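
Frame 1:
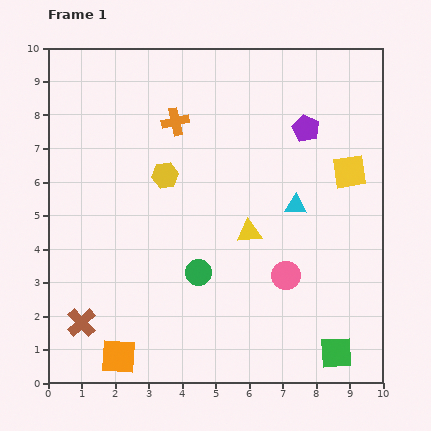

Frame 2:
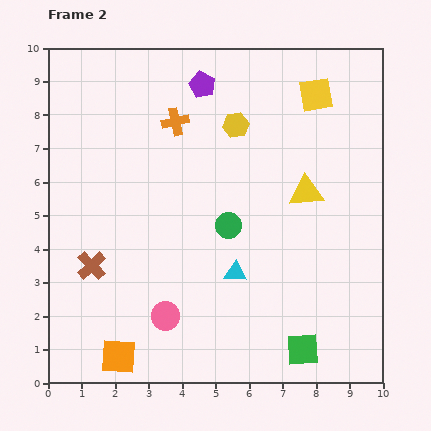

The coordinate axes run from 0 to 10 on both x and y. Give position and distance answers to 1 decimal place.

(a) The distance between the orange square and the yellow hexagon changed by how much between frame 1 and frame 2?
+2.1

Distance in frame 1: 5.6. Distance in frame 2: 7.7.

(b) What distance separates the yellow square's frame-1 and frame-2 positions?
2.5

The yellow square moved from (9.0, 6.3) to (8.0, 8.6), a distance of √(1.0² + 2.3²) ≈ 2.5.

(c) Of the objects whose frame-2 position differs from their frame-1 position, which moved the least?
the green square

(moved 1.0)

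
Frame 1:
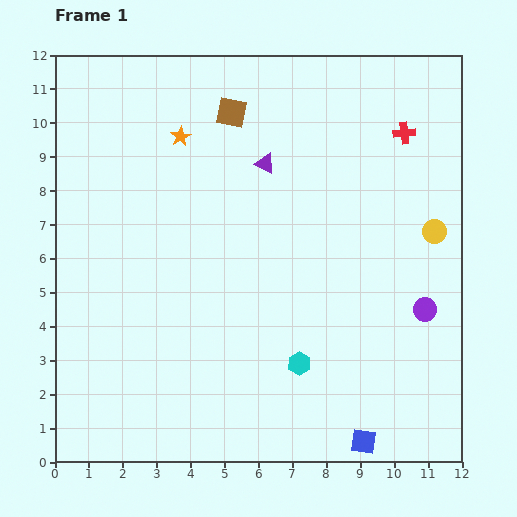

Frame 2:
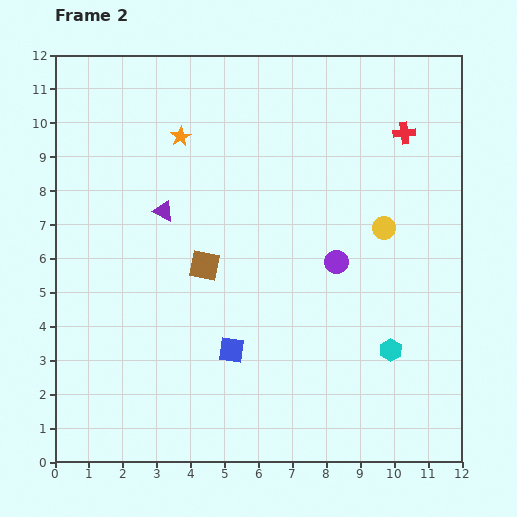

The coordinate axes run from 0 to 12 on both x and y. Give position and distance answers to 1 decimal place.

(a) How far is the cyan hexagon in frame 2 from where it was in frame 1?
2.7

The cyan hexagon moved from (7.2, 2.9) to (9.9, 3.3), a distance of √(2.7² + 0.4²) ≈ 2.7.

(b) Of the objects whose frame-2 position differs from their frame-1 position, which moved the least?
the yellow circle

(moved 1.5)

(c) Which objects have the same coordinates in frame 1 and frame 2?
the orange star, the red cross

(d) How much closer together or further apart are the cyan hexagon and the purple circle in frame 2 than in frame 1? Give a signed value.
-0.9

Distance in frame 1: 4.0. Distance in frame 2: 3.1.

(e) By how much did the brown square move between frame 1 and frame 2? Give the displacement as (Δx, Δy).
(-0.8, -4.5)

The brown square was at (5.2, 10.3) in frame 1 and (4.4, 5.8) in frame 2.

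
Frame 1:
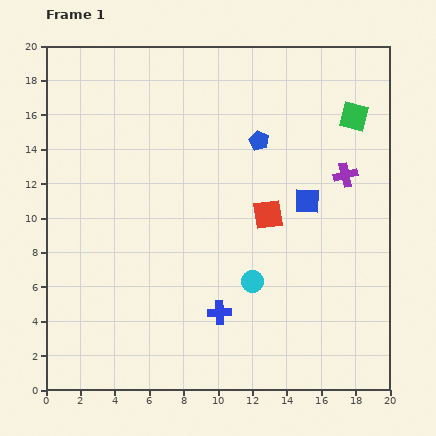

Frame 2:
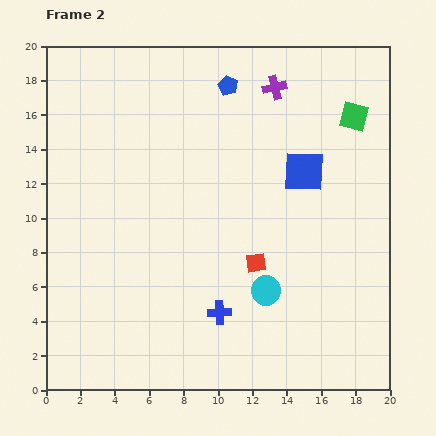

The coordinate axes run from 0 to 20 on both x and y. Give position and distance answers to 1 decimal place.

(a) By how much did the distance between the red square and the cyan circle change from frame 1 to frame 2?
-2.3

Distance in frame 1: 4.0. Distance in frame 2: 1.7.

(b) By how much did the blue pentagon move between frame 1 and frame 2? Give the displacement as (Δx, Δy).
(-1.8, 3.2)

The blue pentagon was at (12.4, 14.5) in frame 1 and (10.6, 17.7) in frame 2.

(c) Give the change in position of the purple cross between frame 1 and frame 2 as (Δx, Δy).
(-4.1, 5.1)

The purple cross was at (17.4, 12.5) in frame 1 and (13.3, 17.6) in frame 2.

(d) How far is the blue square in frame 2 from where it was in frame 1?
1.7

The blue square moved from (15.2, 11.0) to (15.0, 12.7), a distance of √(0.2² + 1.7²) ≈ 1.7.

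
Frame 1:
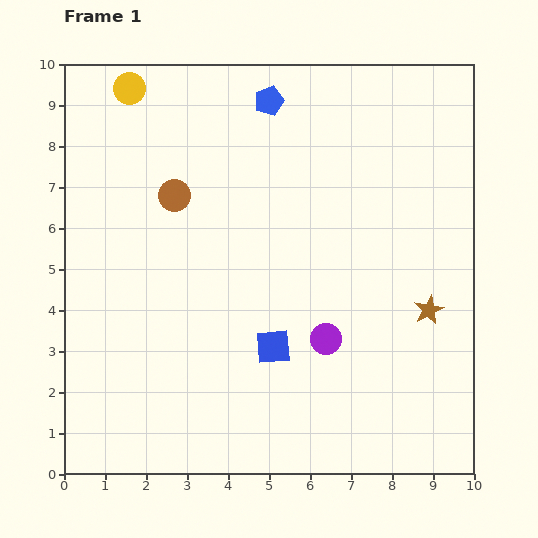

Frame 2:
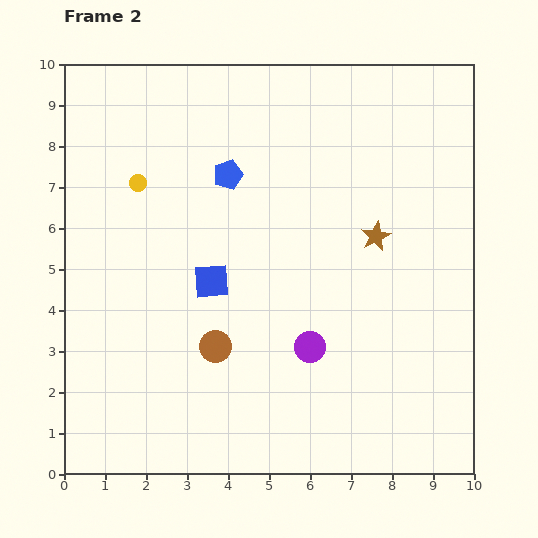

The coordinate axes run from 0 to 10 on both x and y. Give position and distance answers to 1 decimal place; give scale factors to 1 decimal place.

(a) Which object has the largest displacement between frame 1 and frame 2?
the brown circle

(moved 3.8; next 2.3)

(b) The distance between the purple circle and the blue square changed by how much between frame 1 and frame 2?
+1.6

Distance in frame 1: 1.3. Distance in frame 2: 2.9.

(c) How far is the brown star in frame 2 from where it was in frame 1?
2.2

The brown star moved from (8.9, 4.0) to (7.6, 5.8), a distance of √(1.3² + 1.8²) ≈ 2.2.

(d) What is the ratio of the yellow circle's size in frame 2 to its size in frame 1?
0.6×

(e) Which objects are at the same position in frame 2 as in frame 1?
none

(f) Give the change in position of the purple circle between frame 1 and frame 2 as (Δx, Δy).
(-0.4, -0.2)

The purple circle was at (6.4, 3.3) in frame 1 and (6.0, 3.1) in frame 2.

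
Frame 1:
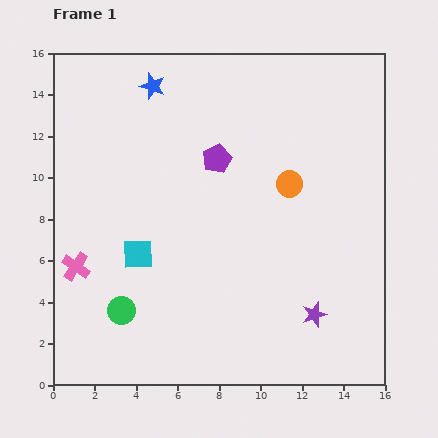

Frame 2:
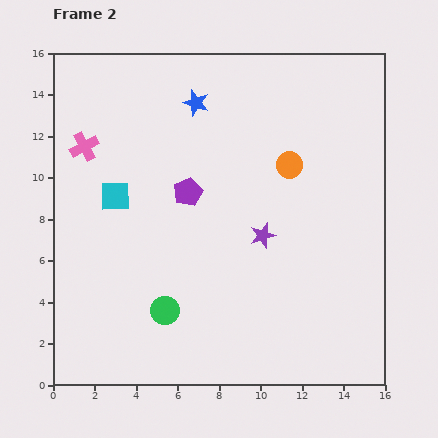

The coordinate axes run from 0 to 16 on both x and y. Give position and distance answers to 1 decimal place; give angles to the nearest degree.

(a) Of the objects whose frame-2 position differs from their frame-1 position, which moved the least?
the orange circle

(moved 0.9)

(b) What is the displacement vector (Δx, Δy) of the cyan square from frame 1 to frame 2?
(-1.1, 2.8)

The cyan square was at (4.1, 6.3) in frame 1 and (3.0, 9.1) in frame 2.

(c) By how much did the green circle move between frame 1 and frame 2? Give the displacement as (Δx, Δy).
(2.1, 0.0)

The green circle was at (3.3, 3.6) in frame 1 and (5.4, 3.6) in frame 2.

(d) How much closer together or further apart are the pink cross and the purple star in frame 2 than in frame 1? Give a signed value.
-2.1

Distance in frame 1: 11.7. Distance in frame 2: 9.6.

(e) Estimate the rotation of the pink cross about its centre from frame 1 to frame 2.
28° clockwise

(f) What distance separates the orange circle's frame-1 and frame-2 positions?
0.9

The orange circle moved from (11.4, 9.7) to (11.4, 10.6), a distance of √(0.0² + 0.9²) ≈ 0.9.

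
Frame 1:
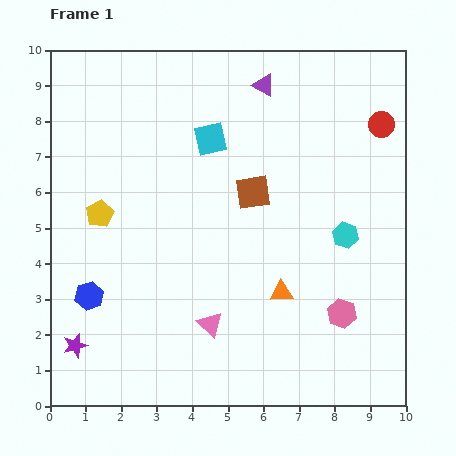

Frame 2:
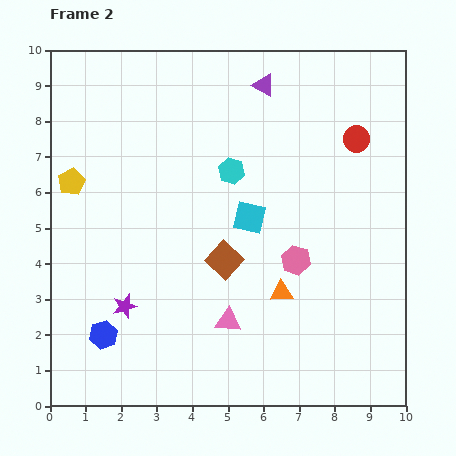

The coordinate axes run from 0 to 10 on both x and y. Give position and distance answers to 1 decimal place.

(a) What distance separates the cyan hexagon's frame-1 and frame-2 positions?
3.7

The cyan hexagon moved from (8.3, 4.8) to (5.1, 6.6), a distance of √(3.2² + 1.8²) ≈ 3.7.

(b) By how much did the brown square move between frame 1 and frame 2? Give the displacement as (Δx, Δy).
(-0.8, -1.9)

The brown square was at (5.7, 6.0) in frame 1 and (4.9, 4.1) in frame 2.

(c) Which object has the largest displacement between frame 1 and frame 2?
the cyan hexagon

(moved 3.7; next 2.5)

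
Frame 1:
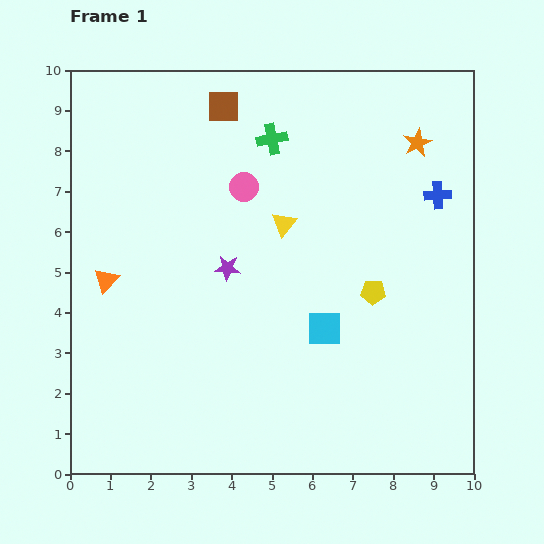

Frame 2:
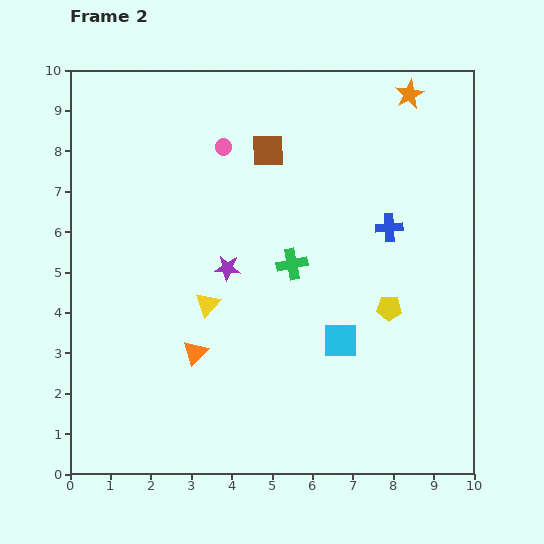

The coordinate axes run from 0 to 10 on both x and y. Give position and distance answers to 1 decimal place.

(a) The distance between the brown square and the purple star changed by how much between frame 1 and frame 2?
-0.9

Distance in frame 1: 4.0. Distance in frame 2: 3.1.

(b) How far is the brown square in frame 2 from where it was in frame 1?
1.6

The brown square moved from (3.8, 9.1) to (4.9, 8.0), a distance of √(1.1² + 1.1²) ≈ 1.6.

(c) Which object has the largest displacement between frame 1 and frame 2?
the green cross

(moved 3.1; next 2.8)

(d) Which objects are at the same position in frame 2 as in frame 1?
the purple star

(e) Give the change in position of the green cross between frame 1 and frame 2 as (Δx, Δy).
(0.5, -3.1)

The green cross was at (5.0, 8.3) in frame 1 and (5.5, 5.2) in frame 2.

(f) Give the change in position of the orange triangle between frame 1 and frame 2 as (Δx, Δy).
(2.2, -1.8)

The orange triangle was at (0.9, 4.8) in frame 1 and (3.1, 3.0) in frame 2.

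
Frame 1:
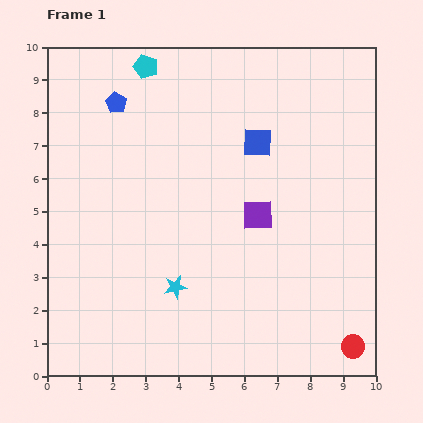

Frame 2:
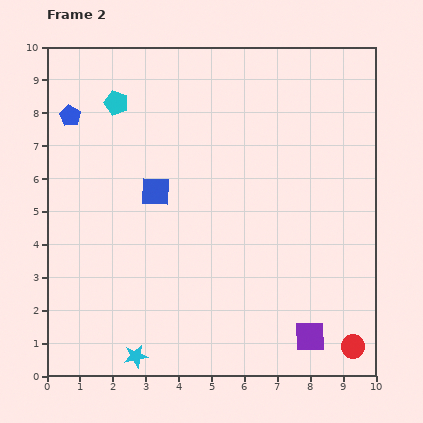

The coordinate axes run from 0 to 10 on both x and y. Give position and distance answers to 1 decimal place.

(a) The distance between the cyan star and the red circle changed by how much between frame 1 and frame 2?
+0.9

Distance in frame 1: 5.7. Distance in frame 2: 6.6.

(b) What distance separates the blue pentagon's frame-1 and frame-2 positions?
1.5

The blue pentagon moved from (2.1, 8.3) to (0.7, 7.9), a distance of √(1.4² + 0.4²) ≈ 1.5.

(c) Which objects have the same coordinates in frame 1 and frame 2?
the red circle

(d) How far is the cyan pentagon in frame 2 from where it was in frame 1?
1.4

The cyan pentagon moved from (3.0, 9.4) to (2.1, 8.3), a distance of √(0.9² + 1.1²) ≈ 1.4.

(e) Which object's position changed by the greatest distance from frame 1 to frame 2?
the purple square

(moved 4.0; next 3.4)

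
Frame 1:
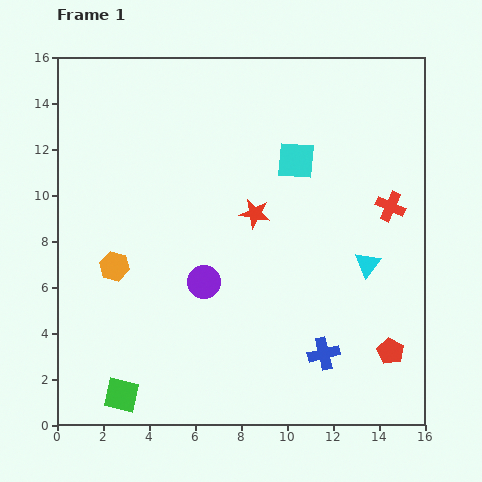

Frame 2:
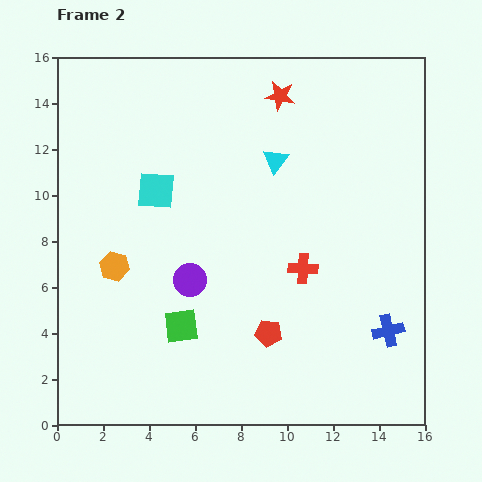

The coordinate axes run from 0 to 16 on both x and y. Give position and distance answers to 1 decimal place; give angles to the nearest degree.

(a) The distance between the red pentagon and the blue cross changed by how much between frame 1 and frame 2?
+2.3

Distance in frame 1: 2.9. Distance in frame 2: 5.2.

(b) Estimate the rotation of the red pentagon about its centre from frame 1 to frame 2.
21° counter-clockwise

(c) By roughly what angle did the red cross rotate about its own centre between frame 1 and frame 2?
20° counter-clockwise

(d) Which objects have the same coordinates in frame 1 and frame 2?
the orange hexagon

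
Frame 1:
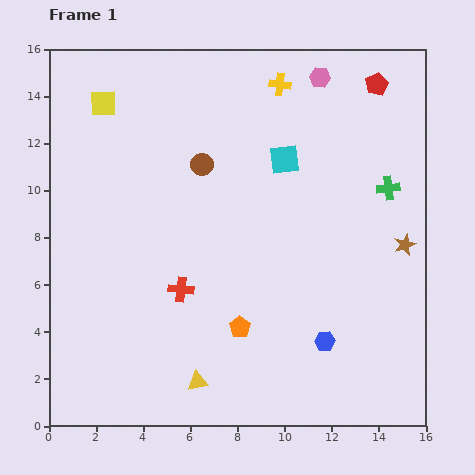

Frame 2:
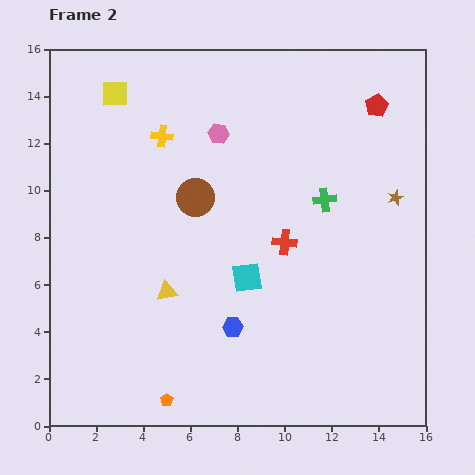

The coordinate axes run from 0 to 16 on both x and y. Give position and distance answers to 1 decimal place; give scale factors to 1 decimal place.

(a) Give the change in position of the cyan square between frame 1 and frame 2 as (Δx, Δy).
(-1.6, -5.0)

The cyan square was at (10.0, 11.3) in frame 1 and (8.4, 6.3) in frame 2.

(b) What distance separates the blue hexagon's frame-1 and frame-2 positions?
3.9

The blue hexagon moved from (11.7, 3.6) to (7.8, 4.2), a distance of √(3.9² + 0.6²) ≈ 3.9.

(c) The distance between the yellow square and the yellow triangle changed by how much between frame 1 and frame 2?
-3.8

Distance in frame 1: 12.5. Distance in frame 2: 8.7.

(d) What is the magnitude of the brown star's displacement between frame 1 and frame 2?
2.0

The brown star moved from (15.1, 7.7) to (14.7, 9.7), a distance of √(0.4² + 2.0²) ≈ 2.0.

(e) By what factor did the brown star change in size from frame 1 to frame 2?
0.7×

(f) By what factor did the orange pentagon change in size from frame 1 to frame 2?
0.6×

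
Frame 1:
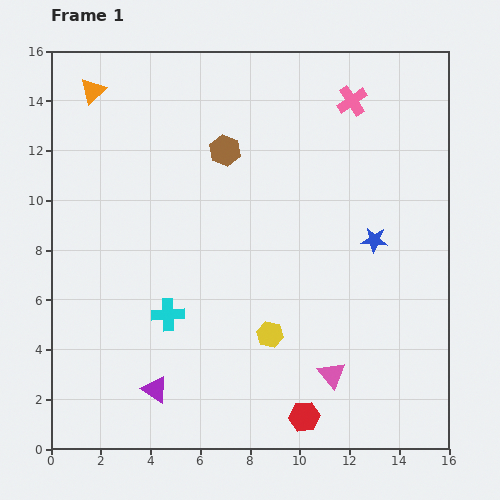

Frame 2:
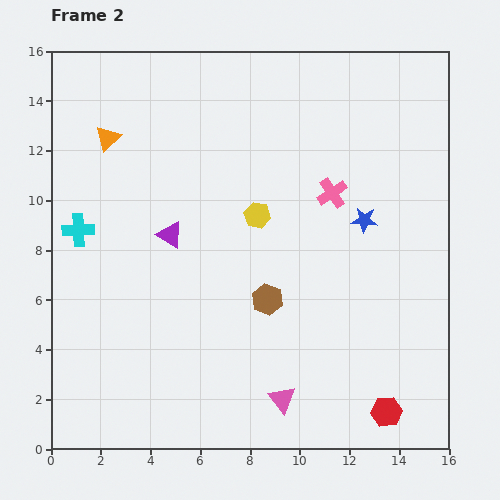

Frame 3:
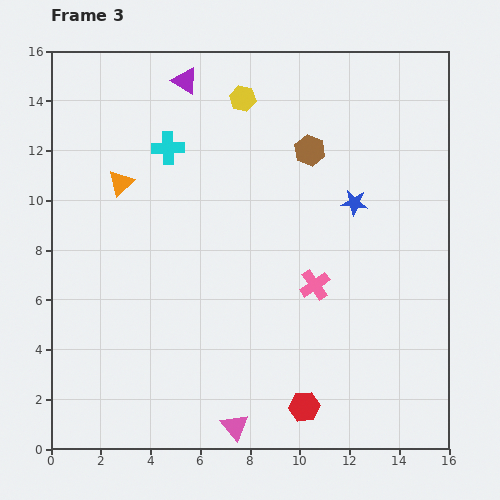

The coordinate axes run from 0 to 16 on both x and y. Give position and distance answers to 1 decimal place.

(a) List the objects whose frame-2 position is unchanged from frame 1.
none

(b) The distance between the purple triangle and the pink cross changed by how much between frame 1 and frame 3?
-4.3

Distance in frame 1: 14.0. Distance in frame 3: 9.7.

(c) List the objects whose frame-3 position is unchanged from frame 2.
none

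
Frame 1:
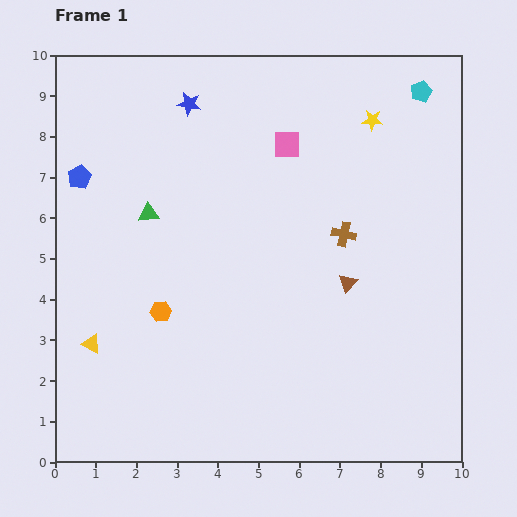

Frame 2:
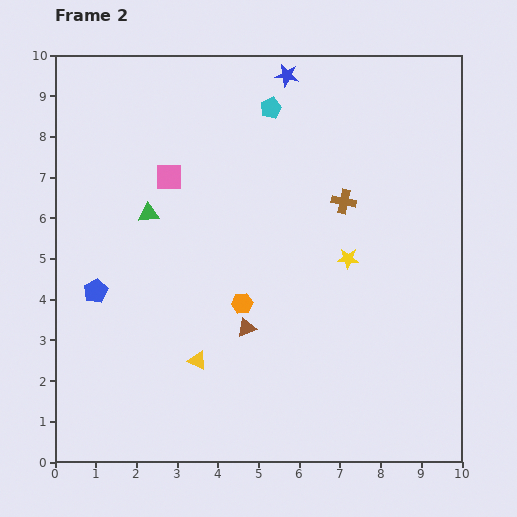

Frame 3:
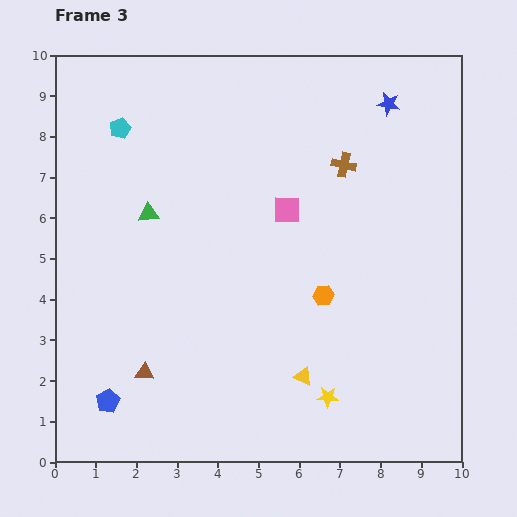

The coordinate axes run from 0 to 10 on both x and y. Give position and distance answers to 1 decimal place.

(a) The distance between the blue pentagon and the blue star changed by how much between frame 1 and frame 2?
+3.9

Distance in frame 1: 3.2. Distance in frame 2: 7.1.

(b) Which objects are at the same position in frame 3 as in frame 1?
the green triangle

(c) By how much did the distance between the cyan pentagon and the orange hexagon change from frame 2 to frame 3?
+1.6

Distance in frame 2: 4.9. Distance in frame 3: 6.5.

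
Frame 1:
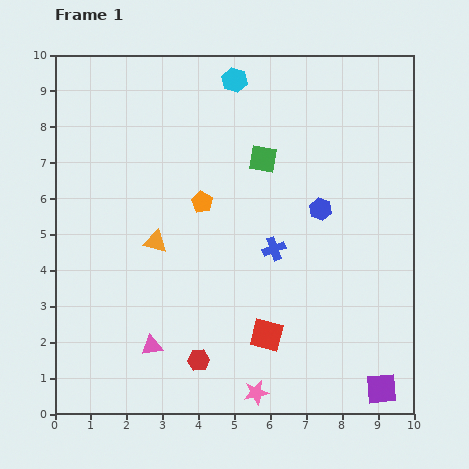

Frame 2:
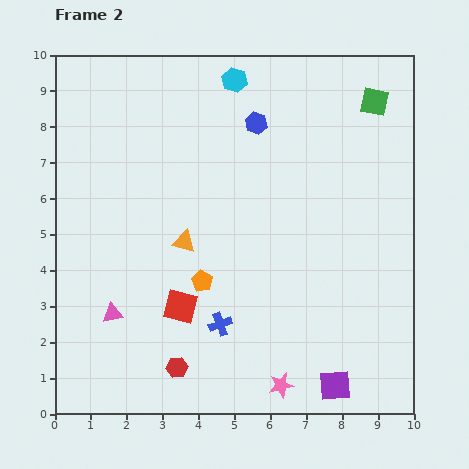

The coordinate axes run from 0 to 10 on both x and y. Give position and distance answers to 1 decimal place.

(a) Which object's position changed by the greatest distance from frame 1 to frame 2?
the green square

(moved 3.5; next 3.0)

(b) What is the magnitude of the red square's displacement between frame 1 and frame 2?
2.5

The red square moved from (5.9, 2.2) to (3.5, 3.0), a distance of √(2.4² + 0.8²) ≈ 2.5.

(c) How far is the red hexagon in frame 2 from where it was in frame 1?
0.6

The red hexagon moved from (4.0, 1.5) to (3.4, 1.3), a distance of √(0.6² + 0.2²) ≈ 0.6.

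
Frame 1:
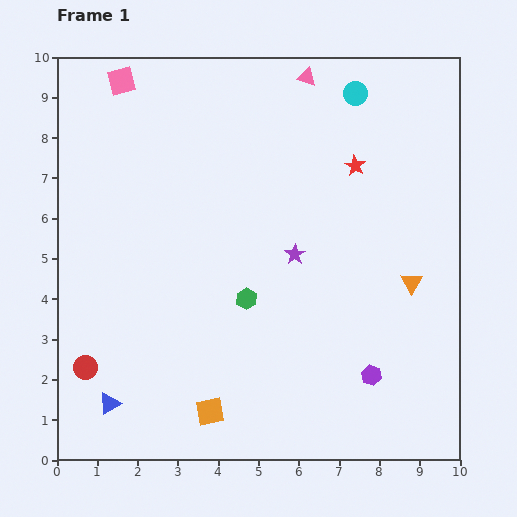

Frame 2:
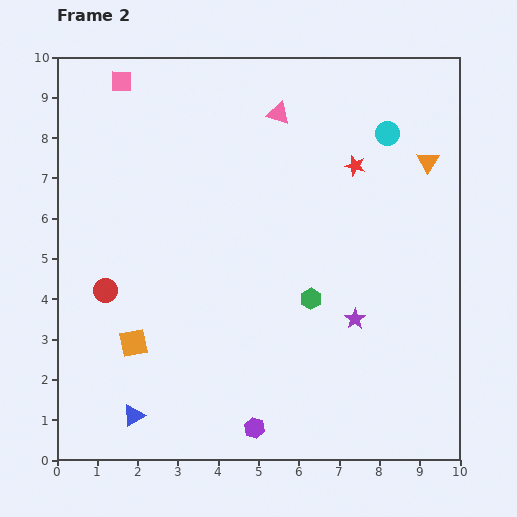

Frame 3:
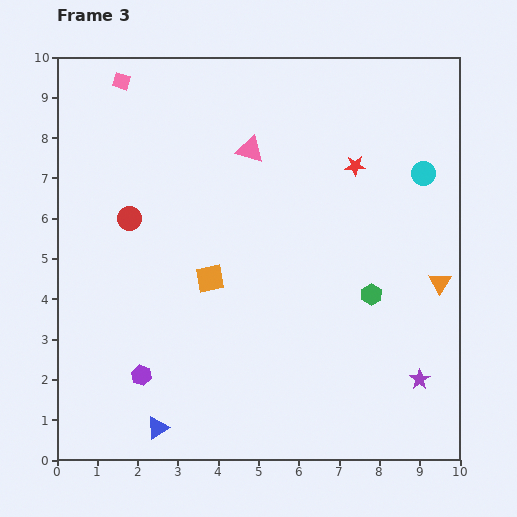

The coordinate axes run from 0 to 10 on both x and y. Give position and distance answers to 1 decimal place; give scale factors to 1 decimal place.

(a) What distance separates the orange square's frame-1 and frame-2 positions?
2.5

The orange square moved from (3.8, 1.2) to (1.9, 2.9), a distance of √(1.9² + 1.7²) ≈ 2.5.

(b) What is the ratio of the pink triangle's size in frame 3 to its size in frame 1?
1.5×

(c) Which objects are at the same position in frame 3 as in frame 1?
the pink square, the red star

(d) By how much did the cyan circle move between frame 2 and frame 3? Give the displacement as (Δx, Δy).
(0.9, -1.0)

The cyan circle was at (8.2, 8.1) in frame 2 and (9.1, 7.1) in frame 3.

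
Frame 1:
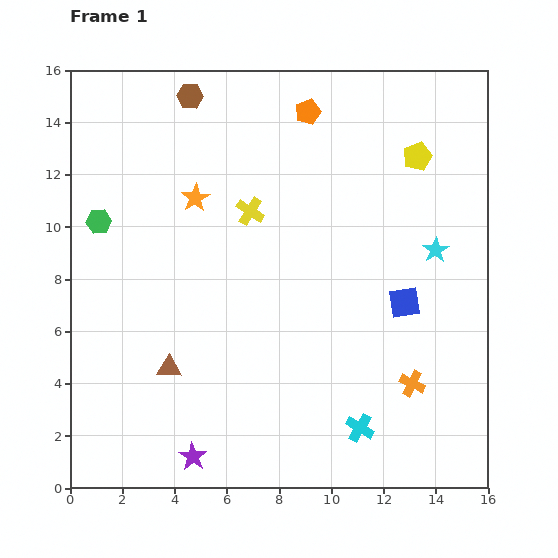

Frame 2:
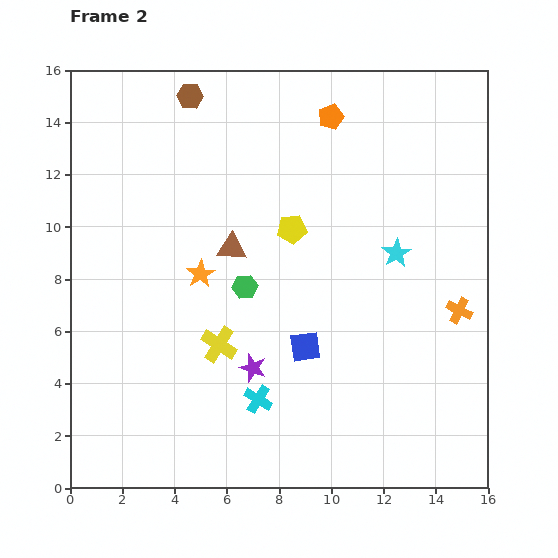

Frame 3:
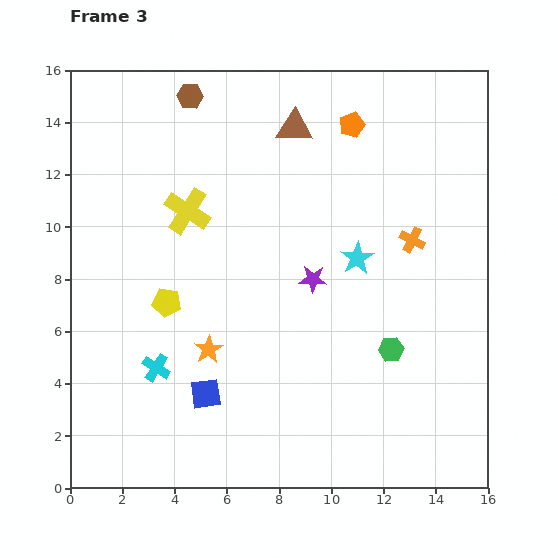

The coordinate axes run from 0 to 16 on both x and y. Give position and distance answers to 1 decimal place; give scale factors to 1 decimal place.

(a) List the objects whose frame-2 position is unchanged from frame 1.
the brown hexagon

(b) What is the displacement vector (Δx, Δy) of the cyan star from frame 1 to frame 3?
(-3.0, -0.3)

The cyan star was at (14.0, 9.1) in frame 1 and (11.0, 8.8) in frame 3.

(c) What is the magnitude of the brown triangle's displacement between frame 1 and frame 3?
10.4

The brown triangle moved from (3.8, 4.6) to (8.6, 13.8), a distance of √(4.8² + 9.2²) ≈ 10.4.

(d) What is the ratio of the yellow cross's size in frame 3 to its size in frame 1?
1.6×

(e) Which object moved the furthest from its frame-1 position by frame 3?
the green hexagon

(moved 12.2; next 11.1)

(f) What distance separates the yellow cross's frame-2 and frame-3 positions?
5.2

The yellow cross moved from (5.7, 5.5) to (4.5, 10.6), a distance of √(1.2² + 5.1²) ≈ 5.2.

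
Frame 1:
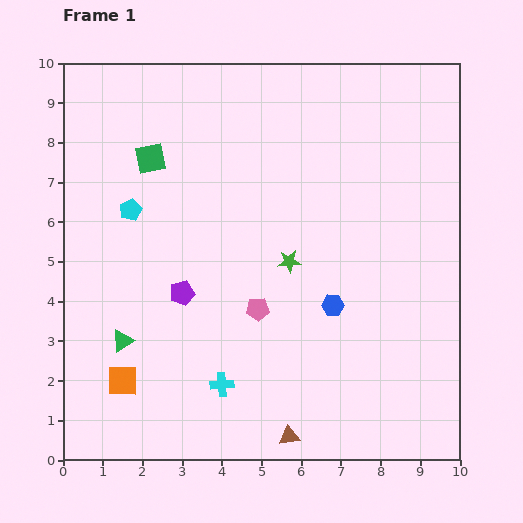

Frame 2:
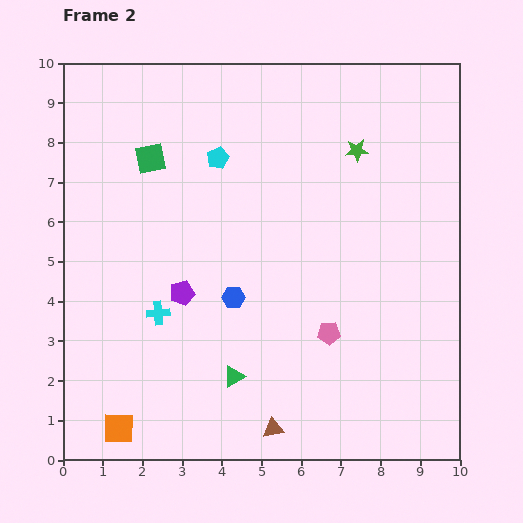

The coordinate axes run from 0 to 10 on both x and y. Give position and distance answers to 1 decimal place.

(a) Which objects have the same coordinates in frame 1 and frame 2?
the purple pentagon, the green square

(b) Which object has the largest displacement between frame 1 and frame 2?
the green star

(moved 3.3; next 2.9)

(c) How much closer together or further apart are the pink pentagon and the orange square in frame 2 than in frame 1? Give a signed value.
+2.0

Distance in frame 1: 3.8. Distance in frame 2: 5.8.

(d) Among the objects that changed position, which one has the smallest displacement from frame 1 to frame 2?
the brown triangle

(moved 0.4)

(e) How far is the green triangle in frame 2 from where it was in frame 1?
2.9

The green triangle moved from (1.5, 3.0) to (4.3, 2.1), a distance of √(2.8² + 0.9²) ≈ 2.9.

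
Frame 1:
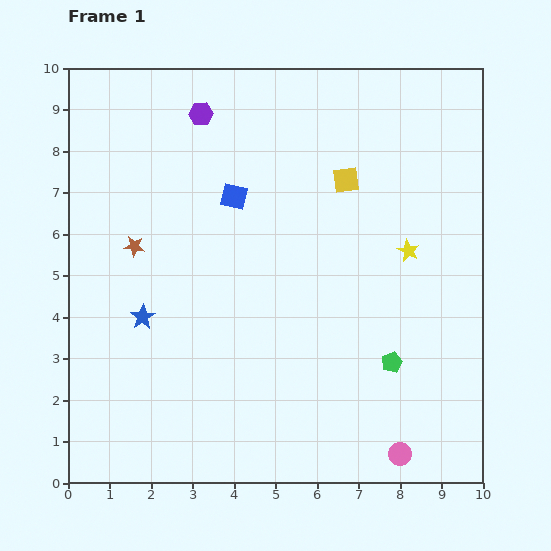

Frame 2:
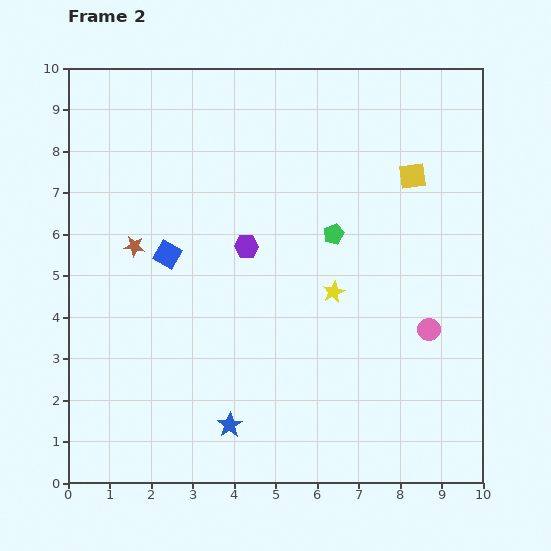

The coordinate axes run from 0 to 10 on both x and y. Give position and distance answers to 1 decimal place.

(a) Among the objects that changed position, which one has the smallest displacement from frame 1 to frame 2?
the yellow square

(moved 1.6)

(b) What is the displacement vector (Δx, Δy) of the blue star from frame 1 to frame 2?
(2.1, -2.6)

The blue star was at (1.8, 4.0) in frame 1 and (3.9, 1.4) in frame 2.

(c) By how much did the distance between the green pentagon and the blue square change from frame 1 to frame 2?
-1.5

Distance in frame 1: 5.5. Distance in frame 2: 4.0.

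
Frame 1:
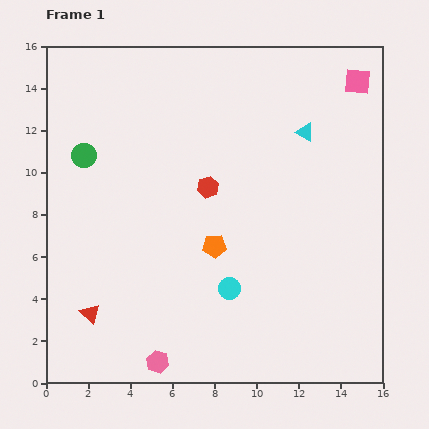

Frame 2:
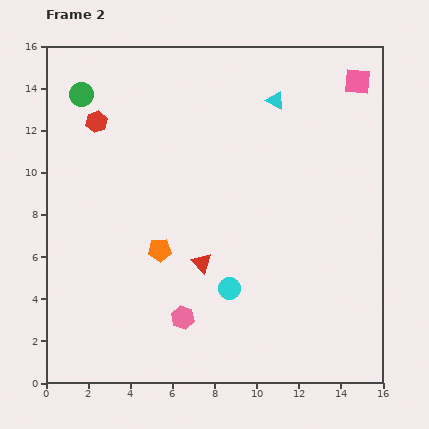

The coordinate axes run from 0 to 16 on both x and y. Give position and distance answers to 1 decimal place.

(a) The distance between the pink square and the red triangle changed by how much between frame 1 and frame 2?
-5.5

Distance in frame 1: 16.8. Distance in frame 2: 11.3.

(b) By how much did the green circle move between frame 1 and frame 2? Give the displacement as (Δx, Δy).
(-0.1, 2.9)

The green circle was at (1.8, 10.8) in frame 1 and (1.7, 13.7) in frame 2.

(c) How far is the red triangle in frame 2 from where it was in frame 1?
5.8

The red triangle moved from (2.1, 3.3) to (7.4, 5.7), a distance of √(5.3² + 2.4²) ≈ 5.8.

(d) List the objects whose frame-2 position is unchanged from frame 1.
the pink square, the cyan circle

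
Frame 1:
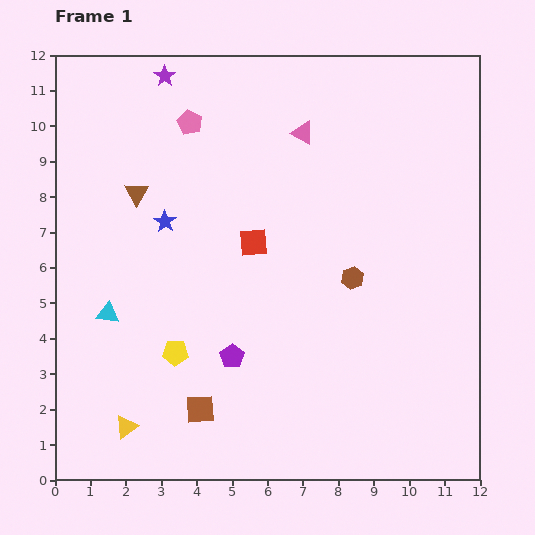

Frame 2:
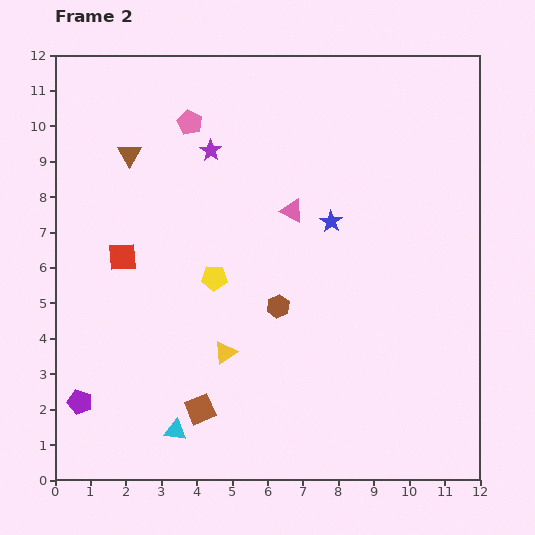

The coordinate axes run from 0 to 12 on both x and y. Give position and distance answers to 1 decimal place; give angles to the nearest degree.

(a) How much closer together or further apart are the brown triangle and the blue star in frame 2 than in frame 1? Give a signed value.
+4.9

Distance in frame 1: 1.1. Distance in frame 2: 6.0.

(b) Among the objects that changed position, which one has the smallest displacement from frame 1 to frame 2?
the brown triangle

(moved 1.1)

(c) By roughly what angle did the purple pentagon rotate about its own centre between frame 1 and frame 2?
19° counter-clockwise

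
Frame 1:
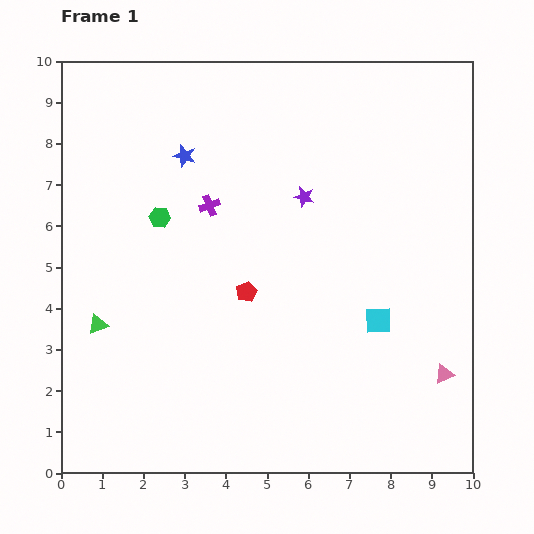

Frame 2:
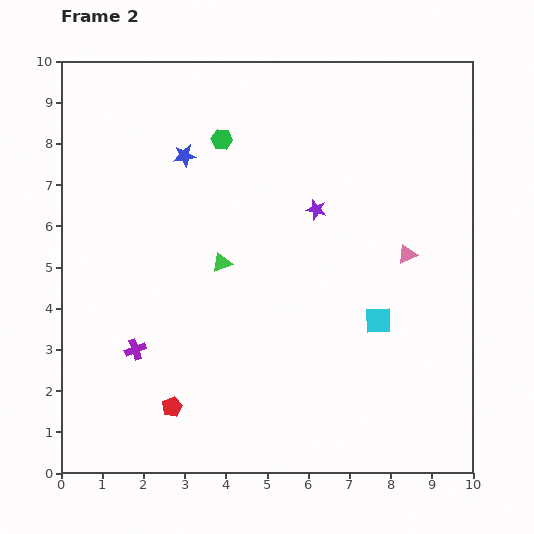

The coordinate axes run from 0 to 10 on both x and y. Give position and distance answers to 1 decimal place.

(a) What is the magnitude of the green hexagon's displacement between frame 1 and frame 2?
2.4

The green hexagon moved from (2.4, 6.2) to (3.9, 8.1), a distance of √(1.5² + 1.9²) ≈ 2.4.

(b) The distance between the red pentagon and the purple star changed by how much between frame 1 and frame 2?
+3.2

Distance in frame 1: 2.7. Distance in frame 2: 5.9.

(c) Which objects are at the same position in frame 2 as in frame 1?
the cyan square, the blue star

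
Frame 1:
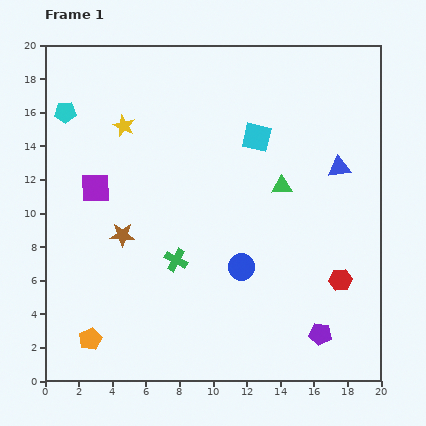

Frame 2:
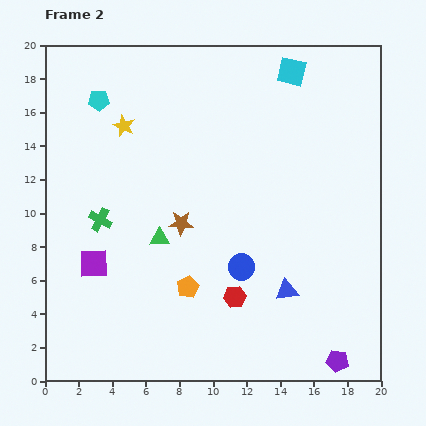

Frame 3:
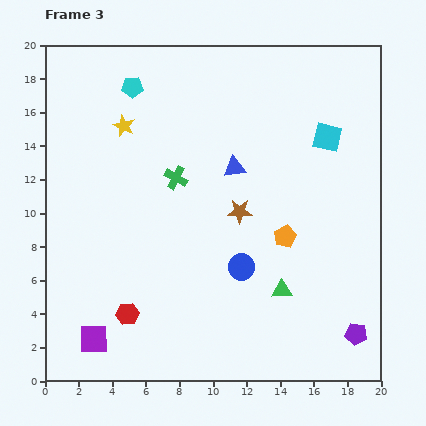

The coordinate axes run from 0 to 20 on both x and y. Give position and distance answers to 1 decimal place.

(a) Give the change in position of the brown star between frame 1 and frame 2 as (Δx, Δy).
(3.5, 0.7)

The brown star was at (4.6, 8.7) in frame 1 and (8.1, 9.4) in frame 2.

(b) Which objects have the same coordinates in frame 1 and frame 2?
the yellow star, the blue circle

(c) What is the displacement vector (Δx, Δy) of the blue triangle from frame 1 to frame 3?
(-6.2, 0.0)

The blue triangle was at (17.5, 12.7) in frame 1 and (11.3, 12.7) in frame 3.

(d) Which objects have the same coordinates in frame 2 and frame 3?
the yellow star, the blue circle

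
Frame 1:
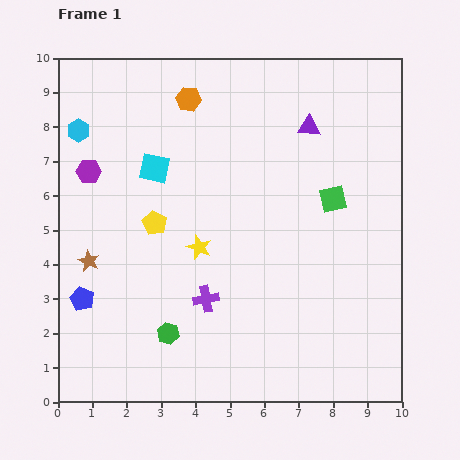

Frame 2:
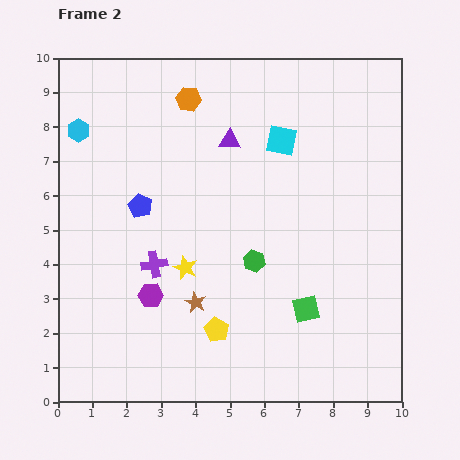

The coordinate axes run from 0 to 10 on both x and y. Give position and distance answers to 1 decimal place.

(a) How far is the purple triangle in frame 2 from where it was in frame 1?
2.3

The purple triangle moved from (7.3, 8.0) to (5.0, 7.6), a distance of √(2.3² + 0.4²) ≈ 2.3.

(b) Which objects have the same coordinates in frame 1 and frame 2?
the cyan hexagon, the orange hexagon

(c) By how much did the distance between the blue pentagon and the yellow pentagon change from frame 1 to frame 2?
+1.2

Distance in frame 1: 3.0. Distance in frame 2: 4.2.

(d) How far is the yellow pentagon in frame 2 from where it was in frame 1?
3.6

The yellow pentagon moved from (2.8, 5.2) to (4.6, 2.1), a distance of √(1.8² + 3.1²) ≈ 3.6.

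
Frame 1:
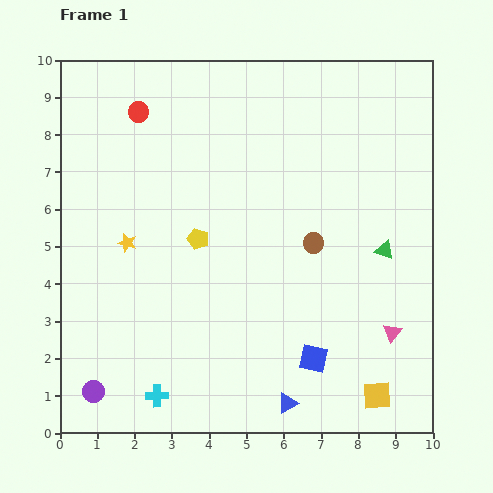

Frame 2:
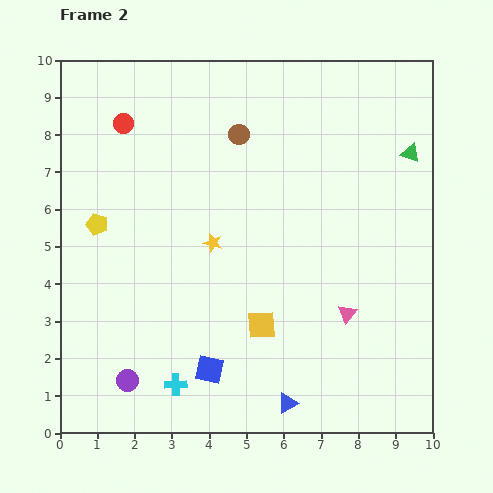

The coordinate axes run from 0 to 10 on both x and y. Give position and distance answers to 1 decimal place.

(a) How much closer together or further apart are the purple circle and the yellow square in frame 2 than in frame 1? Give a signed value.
-3.7

Distance in frame 1: 7.6. Distance in frame 2: 3.9.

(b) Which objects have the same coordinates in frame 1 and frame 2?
the blue triangle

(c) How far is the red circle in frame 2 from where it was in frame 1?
0.5

The red circle moved from (2.1, 8.6) to (1.7, 8.3), a distance of √(0.4² + 0.3²) ≈ 0.5.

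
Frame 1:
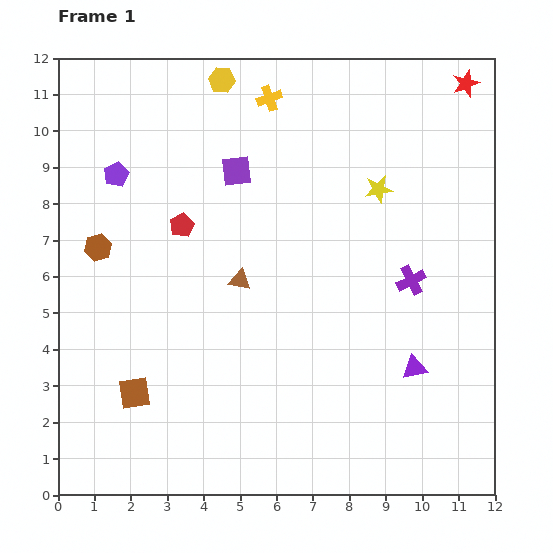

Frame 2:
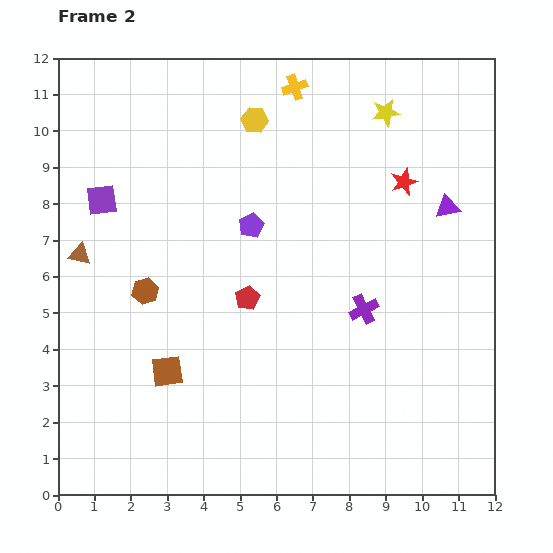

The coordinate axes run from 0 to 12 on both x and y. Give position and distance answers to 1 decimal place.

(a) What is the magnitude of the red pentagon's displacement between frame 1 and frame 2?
2.7

The red pentagon moved from (3.4, 7.4) to (5.2, 5.4), a distance of √(1.8² + 2.0²) ≈ 2.7.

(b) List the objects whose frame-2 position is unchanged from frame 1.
none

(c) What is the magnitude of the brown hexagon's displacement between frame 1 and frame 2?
1.8

The brown hexagon moved from (1.1, 6.8) to (2.4, 5.6), a distance of √(1.3² + 1.2²) ≈ 1.8.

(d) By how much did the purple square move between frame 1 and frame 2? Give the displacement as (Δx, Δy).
(-3.7, -0.8)

The purple square was at (4.9, 8.9) in frame 1 and (1.2, 8.1) in frame 2.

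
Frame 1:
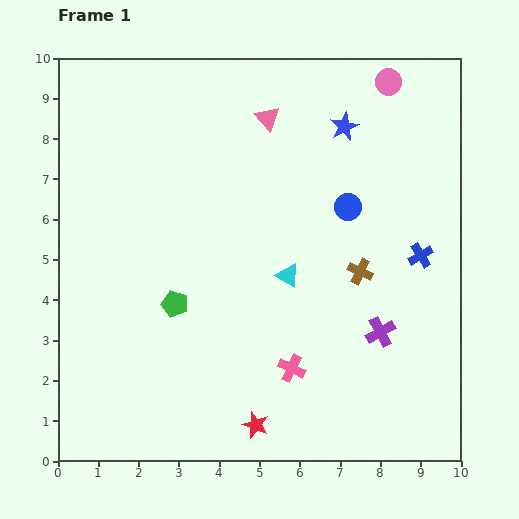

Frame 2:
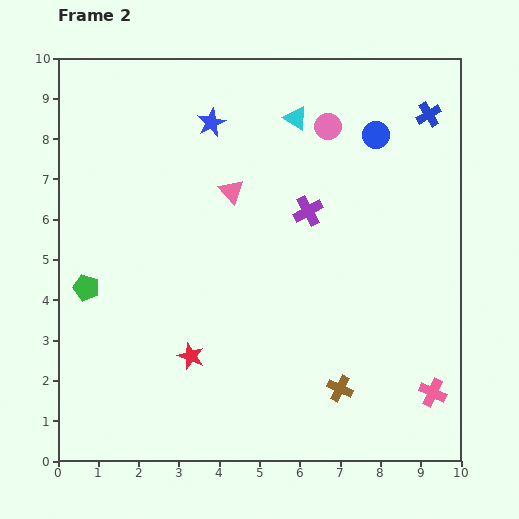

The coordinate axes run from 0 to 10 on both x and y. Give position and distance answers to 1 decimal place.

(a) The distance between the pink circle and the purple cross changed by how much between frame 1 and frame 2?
-4.0

Distance in frame 1: 6.2. Distance in frame 2: 2.2.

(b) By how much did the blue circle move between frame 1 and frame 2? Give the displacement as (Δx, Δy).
(0.7, 1.8)

The blue circle was at (7.2, 6.3) in frame 1 and (7.9, 8.1) in frame 2.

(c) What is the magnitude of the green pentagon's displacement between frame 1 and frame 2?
2.2

The green pentagon moved from (2.9, 3.9) to (0.7, 4.3), a distance of √(2.2² + 0.4²) ≈ 2.2.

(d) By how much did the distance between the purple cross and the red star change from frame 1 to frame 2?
+0.7

Distance in frame 1: 3.9. Distance in frame 2: 4.6.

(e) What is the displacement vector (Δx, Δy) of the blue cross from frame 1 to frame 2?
(0.2, 3.5)

The blue cross was at (9.0, 5.1) in frame 1 and (9.2, 8.6) in frame 2.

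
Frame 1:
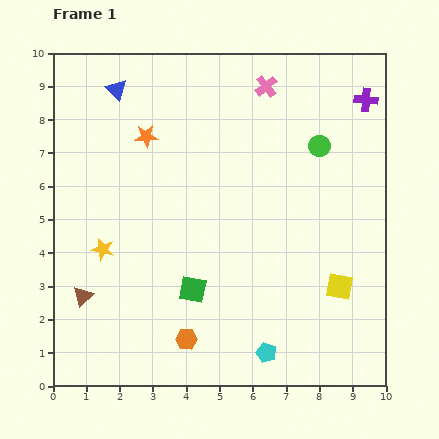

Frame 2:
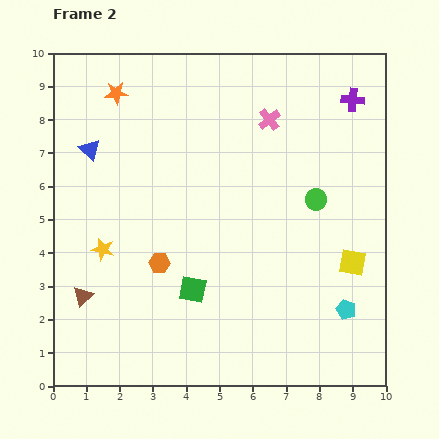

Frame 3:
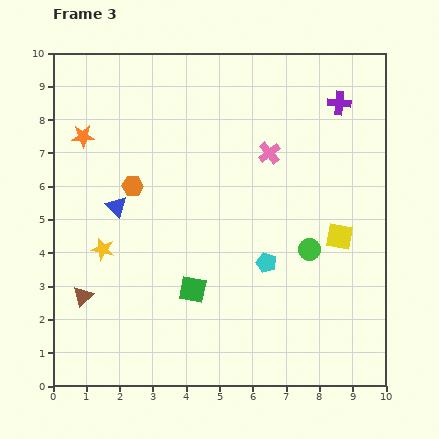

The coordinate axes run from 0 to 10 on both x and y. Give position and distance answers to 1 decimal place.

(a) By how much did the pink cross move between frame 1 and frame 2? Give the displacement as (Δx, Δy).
(0.1, -1.0)

The pink cross was at (6.4, 9.0) in frame 1 and (6.5, 8.0) in frame 2.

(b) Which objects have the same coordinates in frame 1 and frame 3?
the brown triangle, the yellow star, the green square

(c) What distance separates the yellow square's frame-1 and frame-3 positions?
1.5

The yellow square moved from (8.6, 3.0) to (8.6, 4.5), a distance of √(0.0² + 1.5²) ≈ 1.5.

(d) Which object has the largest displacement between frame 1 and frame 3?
the orange hexagon

(moved 4.9; next 3.5)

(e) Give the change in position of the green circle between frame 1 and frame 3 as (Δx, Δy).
(-0.3, -3.1)

The green circle was at (8.0, 7.2) in frame 1 and (7.7, 4.1) in frame 3.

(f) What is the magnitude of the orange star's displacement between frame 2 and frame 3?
1.6

The orange star moved from (1.9, 8.8) to (0.9, 7.5), a distance of √(1.0² + 1.3²) ≈ 1.6.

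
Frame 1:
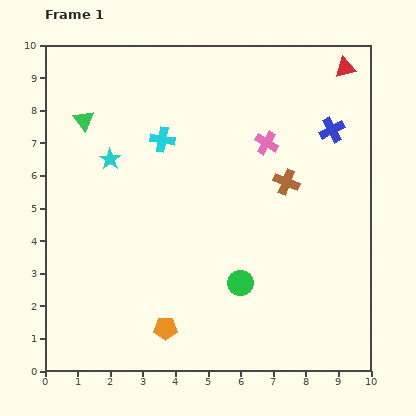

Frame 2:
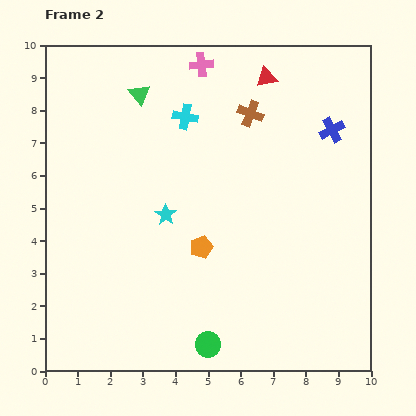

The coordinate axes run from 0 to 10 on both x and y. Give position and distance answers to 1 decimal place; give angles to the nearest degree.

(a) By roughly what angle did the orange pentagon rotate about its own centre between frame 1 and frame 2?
21° counter-clockwise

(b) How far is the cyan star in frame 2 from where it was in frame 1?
2.4

The cyan star moved from (2.0, 6.5) to (3.7, 4.8), a distance of √(1.7² + 1.7²) ≈ 2.4.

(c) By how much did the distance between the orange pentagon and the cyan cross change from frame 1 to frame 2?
-1.8

Distance in frame 1: 5.8. Distance in frame 2: 4.0.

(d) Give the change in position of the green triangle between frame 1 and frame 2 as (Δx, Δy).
(1.7, 0.8)

The green triangle was at (1.2, 7.7) in frame 1 and (2.9, 8.5) in frame 2.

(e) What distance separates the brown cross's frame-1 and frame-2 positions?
2.4

The brown cross moved from (7.4, 5.8) to (6.3, 7.9), a distance of √(1.1² + 2.1²) ≈ 2.4.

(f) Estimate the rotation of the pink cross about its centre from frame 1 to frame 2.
36° counter-clockwise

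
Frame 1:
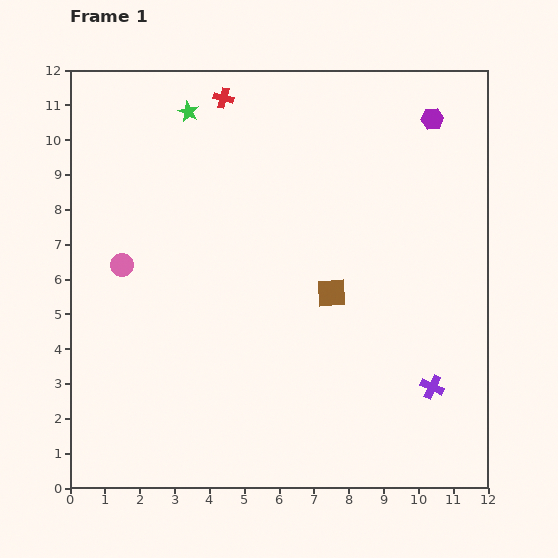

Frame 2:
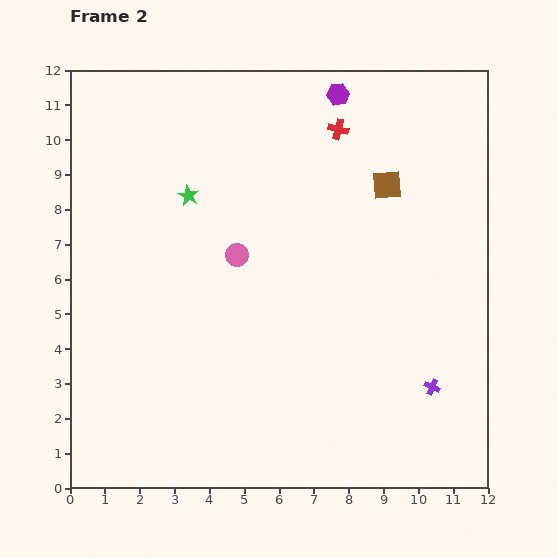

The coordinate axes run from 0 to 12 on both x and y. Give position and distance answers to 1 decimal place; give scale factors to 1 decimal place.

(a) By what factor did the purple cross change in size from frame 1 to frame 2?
0.7×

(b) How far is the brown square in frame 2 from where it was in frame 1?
3.5

The brown square moved from (7.5, 5.6) to (9.1, 8.7), a distance of √(1.6² + 3.1²) ≈ 3.5.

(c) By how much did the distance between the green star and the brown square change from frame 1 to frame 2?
-0.9

Distance in frame 1: 6.6. Distance in frame 2: 5.7.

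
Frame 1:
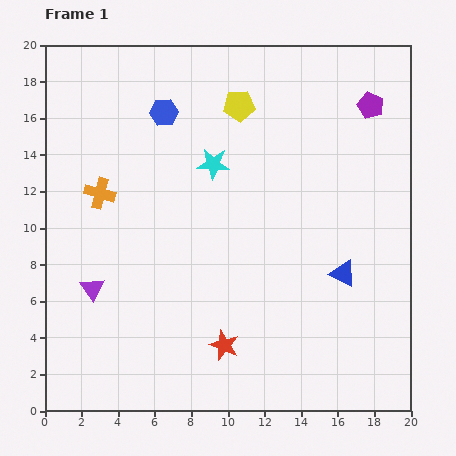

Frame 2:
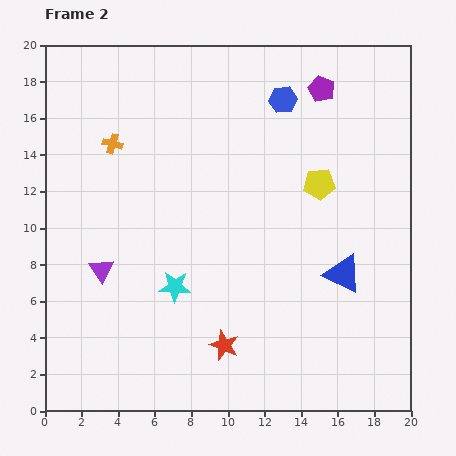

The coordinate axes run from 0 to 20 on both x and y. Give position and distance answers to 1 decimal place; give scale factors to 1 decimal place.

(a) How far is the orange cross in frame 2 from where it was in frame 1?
2.8

The orange cross moved from (3.0, 11.9) to (3.7, 14.6), a distance of √(0.7² + 2.7²) ≈ 2.8.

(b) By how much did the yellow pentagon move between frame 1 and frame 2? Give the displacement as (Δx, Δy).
(4.4, -4.3)

The yellow pentagon was at (10.6, 16.7) in frame 1 and (15.0, 12.4) in frame 2.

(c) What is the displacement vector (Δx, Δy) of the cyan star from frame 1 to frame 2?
(-2.1, -6.7)

The cyan star was at (9.2, 13.5) in frame 1 and (7.1, 6.8) in frame 2.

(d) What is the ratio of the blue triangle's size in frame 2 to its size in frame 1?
1.4×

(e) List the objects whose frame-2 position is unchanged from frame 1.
the red star, the blue triangle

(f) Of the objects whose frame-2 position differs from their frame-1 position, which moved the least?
the purple triangle

(moved 1.1)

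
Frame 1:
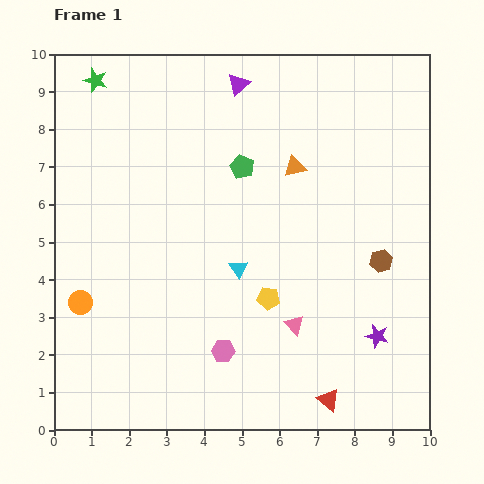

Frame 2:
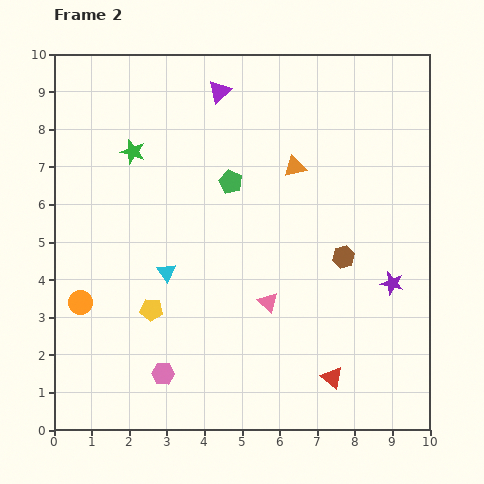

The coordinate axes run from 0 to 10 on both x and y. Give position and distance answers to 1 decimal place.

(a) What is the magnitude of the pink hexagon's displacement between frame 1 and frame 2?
1.7

The pink hexagon moved from (4.5, 2.1) to (2.9, 1.5), a distance of √(1.6² + 0.6²) ≈ 1.7.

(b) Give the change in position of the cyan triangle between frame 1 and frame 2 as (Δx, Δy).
(-1.9, -0.1)

The cyan triangle was at (4.9, 4.3) in frame 1 and (3.0, 4.2) in frame 2.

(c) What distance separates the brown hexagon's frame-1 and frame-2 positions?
1.0

The brown hexagon moved from (8.7, 4.5) to (7.7, 4.6), a distance of √(1.0² + 0.1²) ≈ 1.0.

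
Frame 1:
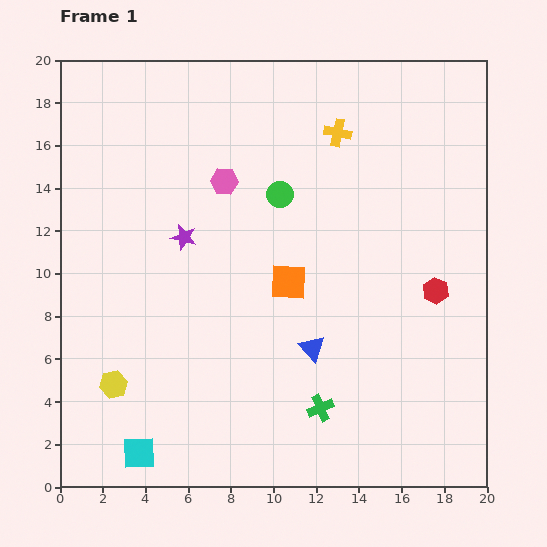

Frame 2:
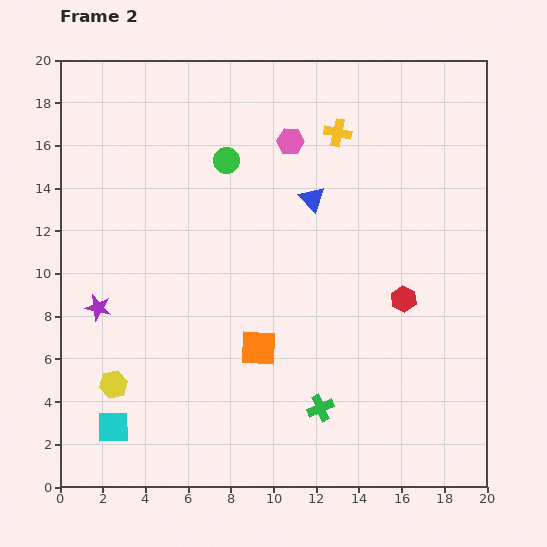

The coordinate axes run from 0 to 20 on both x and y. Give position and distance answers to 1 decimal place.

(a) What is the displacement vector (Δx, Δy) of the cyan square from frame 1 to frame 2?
(-1.2, 1.2)

The cyan square was at (3.7, 1.6) in frame 1 and (2.5, 2.8) in frame 2.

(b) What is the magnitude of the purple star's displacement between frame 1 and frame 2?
5.2

The purple star moved from (5.8, 11.7) to (1.8, 8.4), a distance of √(4.0² + 3.3²) ≈ 5.2.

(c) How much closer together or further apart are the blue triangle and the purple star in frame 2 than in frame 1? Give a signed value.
+3.3

Distance in frame 1: 7.9. Distance in frame 2: 11.2.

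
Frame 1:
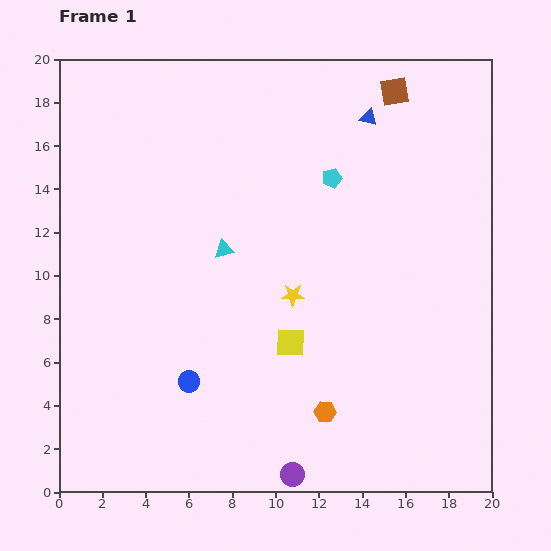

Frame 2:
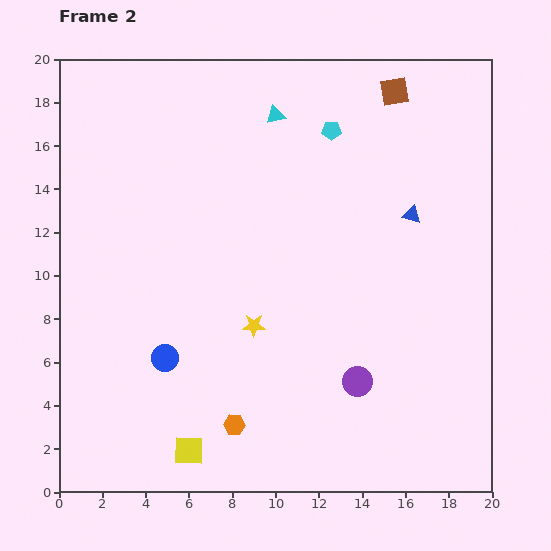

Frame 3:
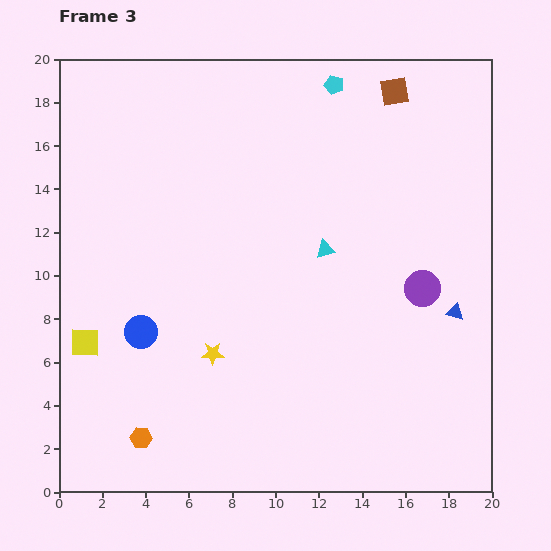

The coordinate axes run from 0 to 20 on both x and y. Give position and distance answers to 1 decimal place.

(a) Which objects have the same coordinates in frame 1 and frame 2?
the brown square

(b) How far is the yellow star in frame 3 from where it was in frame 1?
4.6

The yellow star moved from (10.8, 9.1) to (7.1, 6.4), a distance of √(3.7² + 2.7²) ≈ 4.6.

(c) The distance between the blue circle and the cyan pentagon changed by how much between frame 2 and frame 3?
+1.5

Distance in frame 2: 13.0. Distance in frame 3: 14.5.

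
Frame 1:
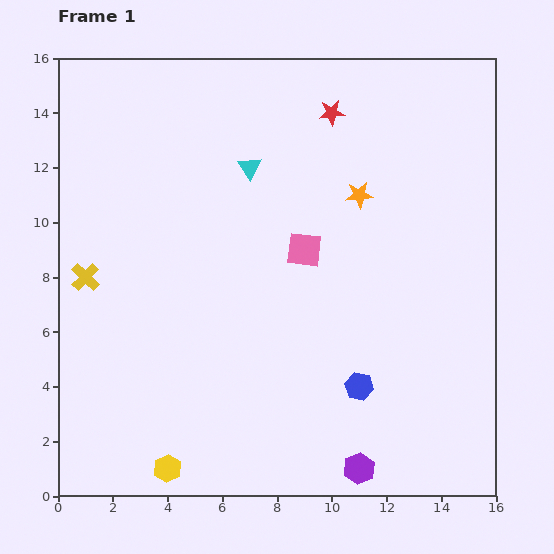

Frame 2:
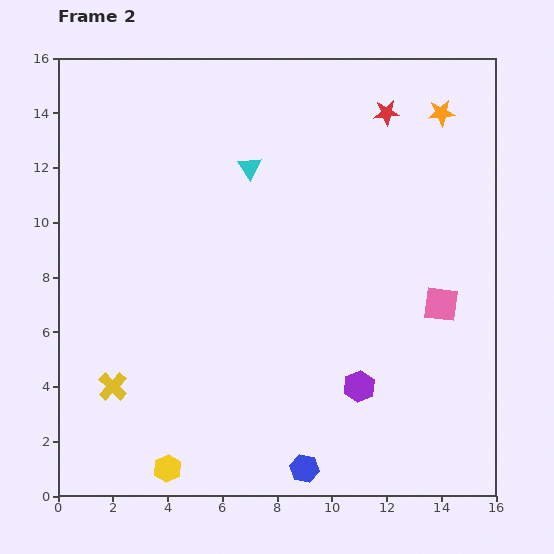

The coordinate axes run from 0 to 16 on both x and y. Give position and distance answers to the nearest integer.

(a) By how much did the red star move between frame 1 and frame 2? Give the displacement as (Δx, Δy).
(2, 0)

The red star was at (10, 14) in frame 1 and (12, 14) in frame 2.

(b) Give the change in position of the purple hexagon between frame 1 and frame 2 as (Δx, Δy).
(0, 3)

The purple hexagon was at (11, 1) in frame 1 and (11, 4) in frame 2.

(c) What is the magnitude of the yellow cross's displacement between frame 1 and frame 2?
4

The yellow cross moved from (1, 8) to (2, 4), a distance of √(1² + 4²) ≈ 4.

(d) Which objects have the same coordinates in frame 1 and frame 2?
the cyan triangle, the yellow hexagon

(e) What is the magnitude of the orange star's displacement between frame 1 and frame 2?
4

The orange star moved from (11, 11) to (14, 14), a distance of √(3² + 3²) ≈ 4.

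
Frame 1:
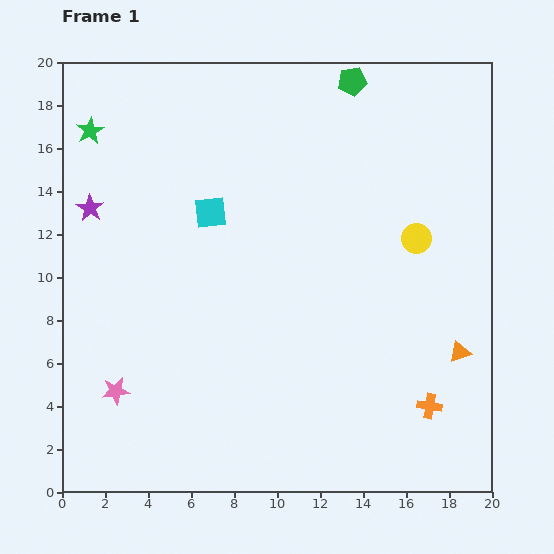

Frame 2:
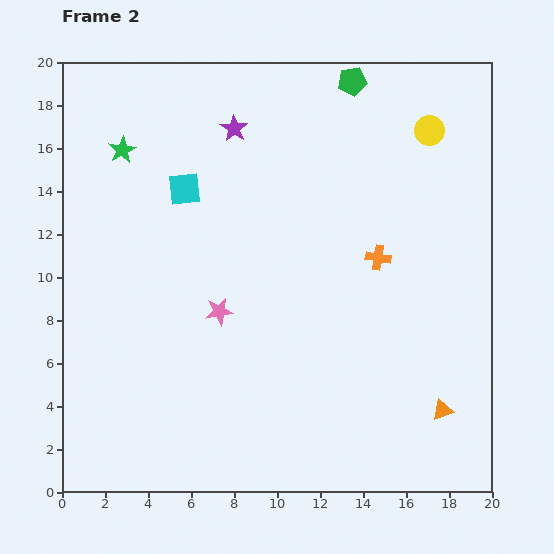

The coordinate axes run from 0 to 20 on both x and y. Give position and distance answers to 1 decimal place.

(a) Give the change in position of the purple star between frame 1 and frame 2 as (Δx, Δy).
(6.7, 3.7)

The purple star was at (1.3, 13.2) in frame 1 and (8.0, 16.9) in frame 2.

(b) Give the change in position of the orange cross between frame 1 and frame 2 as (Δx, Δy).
(-2.4, 6.9)

The orange cross was at (17.1, 4.0) in frame 1 and (14.7, 10.9) in frame 2.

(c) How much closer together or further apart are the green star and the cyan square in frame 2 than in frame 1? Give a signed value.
-3.4

Distance in frame 1: 6.8. Distance in frame 2: 3.4.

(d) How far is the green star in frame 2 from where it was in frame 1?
1.7

The green star moved from (1.3, 16.8) to (2.8, 15.9), a distance of √(1.5² + 0.9²) ≈ 1.7.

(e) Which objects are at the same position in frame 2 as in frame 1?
the green pentagon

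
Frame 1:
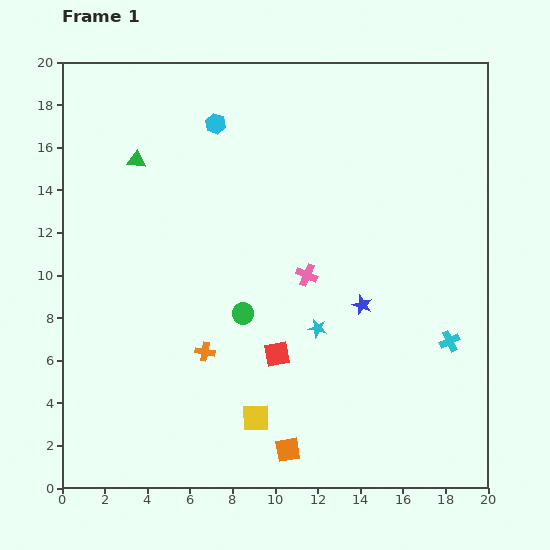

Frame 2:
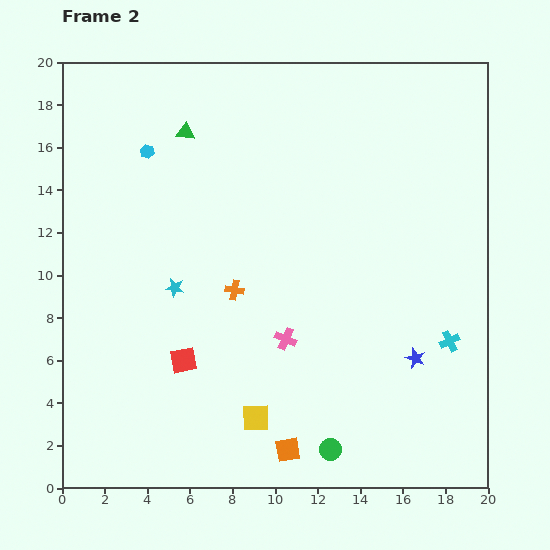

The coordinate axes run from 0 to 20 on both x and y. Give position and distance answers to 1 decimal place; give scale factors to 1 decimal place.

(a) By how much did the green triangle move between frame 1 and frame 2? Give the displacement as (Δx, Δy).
(2.3, 1.3)

The green triangle was at (3.5, 15.4) in frame 1 and (5.8, 16.7) in frame 2.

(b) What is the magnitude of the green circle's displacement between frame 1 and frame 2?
7.6

The green circle moved from (8.5, 8.2) to (12.6, 1.8), a distance of √(4.1² + 6.4²) ≈ 7.6.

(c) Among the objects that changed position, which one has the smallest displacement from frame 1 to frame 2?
the green triangle

(moved 2.6)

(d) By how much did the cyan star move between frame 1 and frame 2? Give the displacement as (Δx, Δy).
(-6.7, 1.9)

The cyan star was at (12.0, 7.5) in frame 1 and (5.3, 9.4) in frame 2.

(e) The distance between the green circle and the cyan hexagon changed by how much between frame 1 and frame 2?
+7.4

Distance in frame 1: 9.0. Distance in frame 2: 16.4.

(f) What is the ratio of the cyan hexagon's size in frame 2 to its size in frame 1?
0.7×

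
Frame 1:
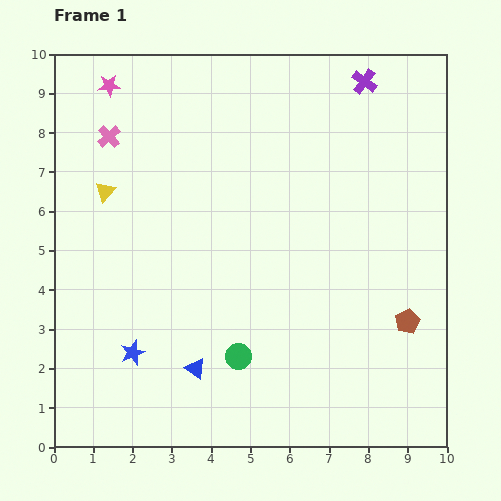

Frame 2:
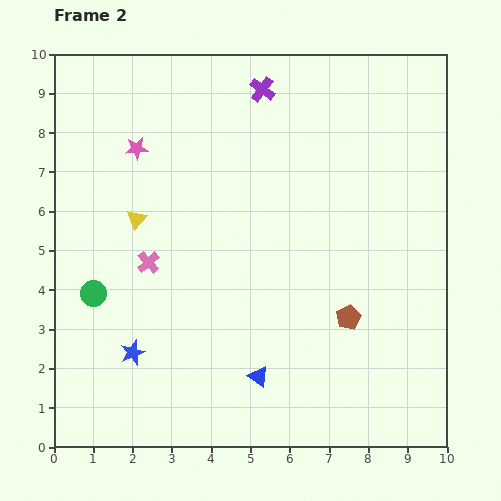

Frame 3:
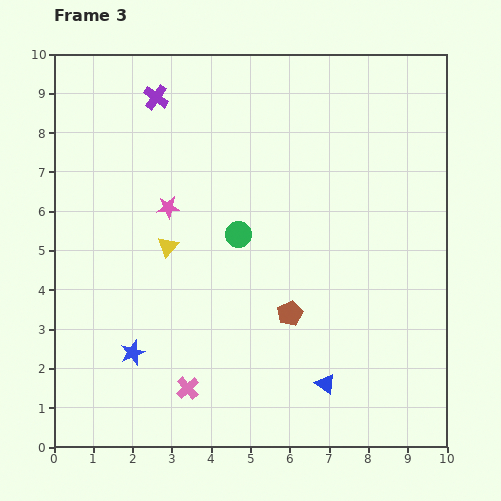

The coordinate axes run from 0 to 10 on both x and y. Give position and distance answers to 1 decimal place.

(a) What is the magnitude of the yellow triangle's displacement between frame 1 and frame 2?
1.1

The yellow triangle moved from (1.3, 6.5) to (2.1, 5.8), a distance of √(0.8² + 0.7²) ≈ 1.1.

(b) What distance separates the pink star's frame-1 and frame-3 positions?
3.4

The pink star moved from (1.4, 9.2) to (2.9, 6.1), a distance of √(1.5² + 3.1²) ≈ 3.4.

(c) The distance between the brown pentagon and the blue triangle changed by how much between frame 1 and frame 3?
-3.5

Distance in frame 1: 5.5. Distance in frame 3: 2.0.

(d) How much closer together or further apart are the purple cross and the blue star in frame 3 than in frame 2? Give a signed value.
-1.0

Distance in frame 2: 7.5. Distance in frame 3: 6.5.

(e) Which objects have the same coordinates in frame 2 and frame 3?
the blue star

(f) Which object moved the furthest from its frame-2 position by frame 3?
the green circle

(moved 4.0; next 3.4)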